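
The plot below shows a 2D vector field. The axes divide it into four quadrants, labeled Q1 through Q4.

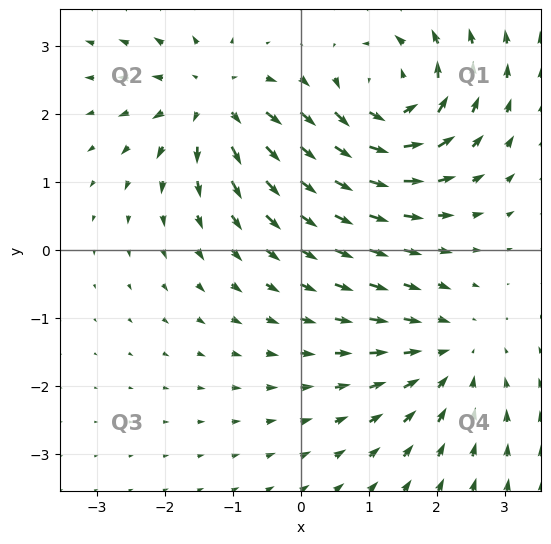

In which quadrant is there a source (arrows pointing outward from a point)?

The source sits at approximately (-1.3, 2.2), which lies in quadrant Q2. The divergence there is about +4, positive as expected for a source.

Q2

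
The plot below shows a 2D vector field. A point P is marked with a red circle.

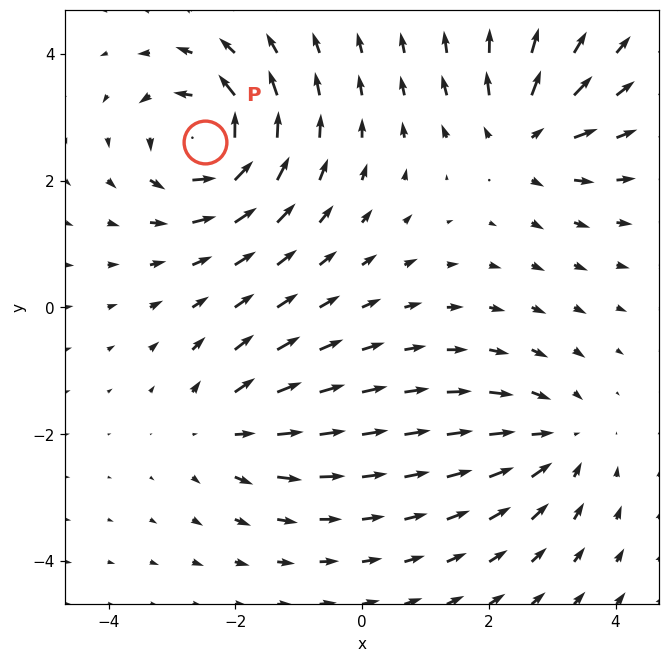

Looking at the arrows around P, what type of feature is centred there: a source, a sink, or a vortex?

At P (-2.5, 2.6) the arrows circulate counterclockwise. Divergence ≈0, curl about +6 — near-zero divergence with nonzero curl is a vortex.

vortex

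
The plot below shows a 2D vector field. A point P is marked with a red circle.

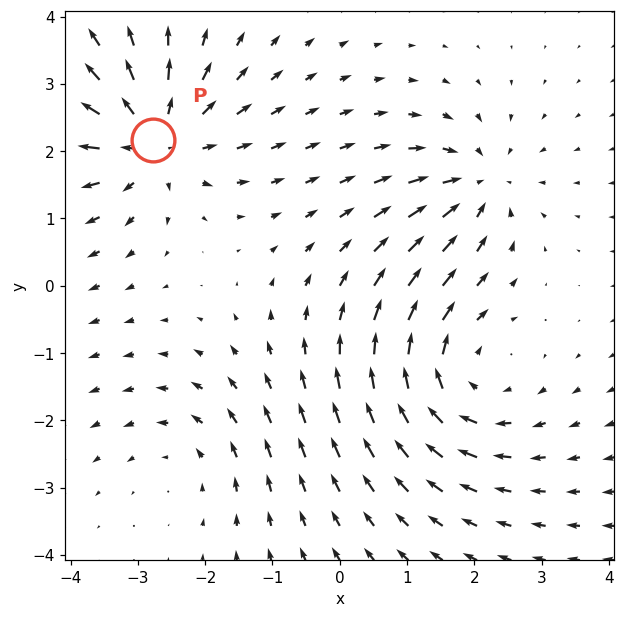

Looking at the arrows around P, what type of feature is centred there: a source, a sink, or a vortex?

source

At P (-2.8, 2.2) the arrows spread outward. Divergence about +5, curl ≈0 — positive divergence with near-zero curl is a source.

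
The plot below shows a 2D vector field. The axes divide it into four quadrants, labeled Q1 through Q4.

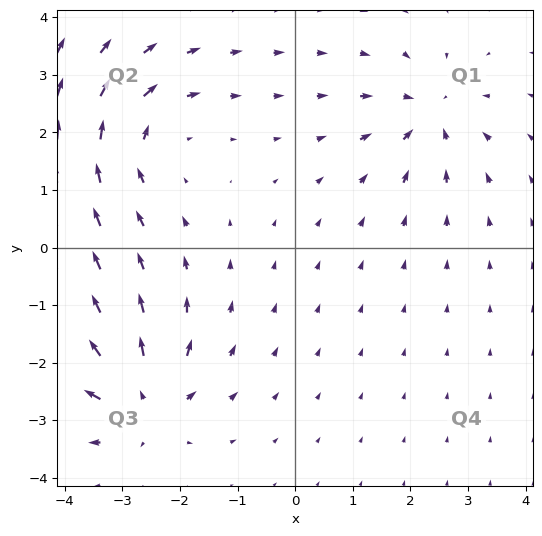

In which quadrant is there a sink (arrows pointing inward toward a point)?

The sink sits at approximately (2.3, 2.3), which lies in quadrant Q1. The divergence there is about -4, negative as expected for a sink.

Q1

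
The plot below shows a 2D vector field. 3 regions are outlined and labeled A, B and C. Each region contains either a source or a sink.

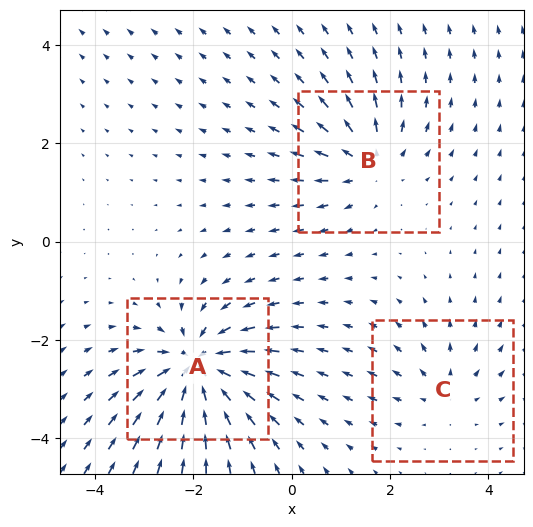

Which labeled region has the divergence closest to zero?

C

Divergence at each region's feature centre — A: about -6, B: about +4, C: about +3. Region C is closest to zero.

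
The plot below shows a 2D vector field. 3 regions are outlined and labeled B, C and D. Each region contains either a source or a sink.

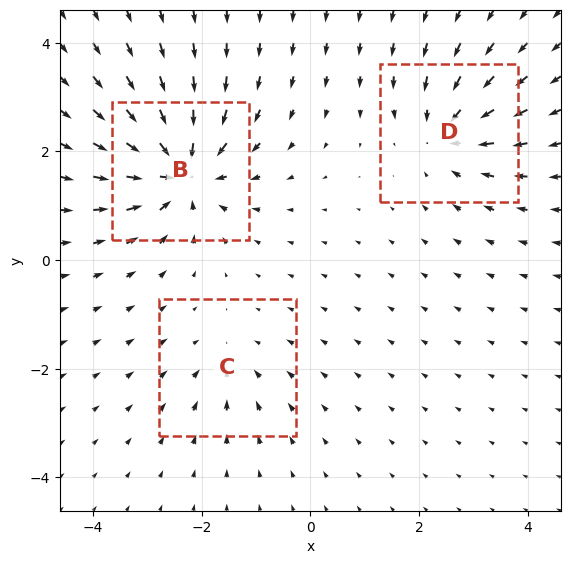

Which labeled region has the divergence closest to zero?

C

Divergence at each region's feature centre — B: about -6, C: about -2, D: about -4. Region C is closest to zero.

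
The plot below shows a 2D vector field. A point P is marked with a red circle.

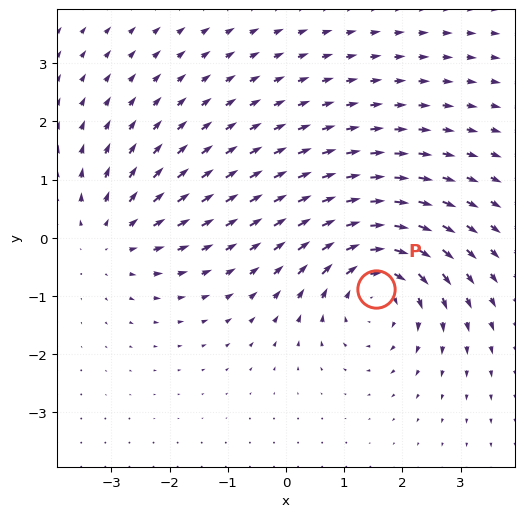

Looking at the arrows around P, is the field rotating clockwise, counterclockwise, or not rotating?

clockwise

Near P at (1.6, -0.9) the arrows circulate clockwise. The curl (z-component) there is about -4; negative curl means clockwise rotation.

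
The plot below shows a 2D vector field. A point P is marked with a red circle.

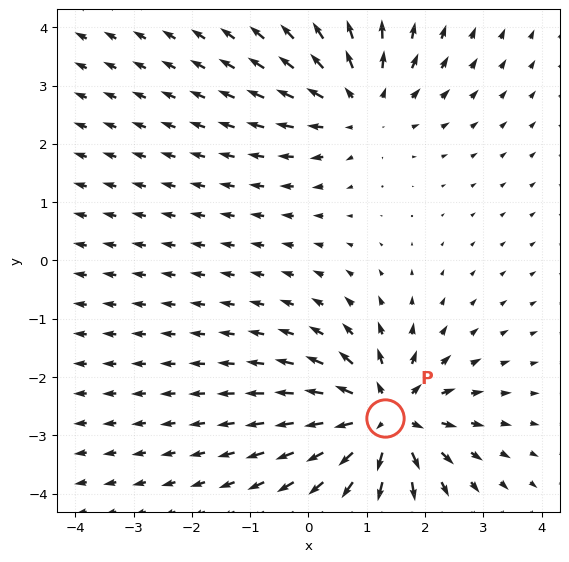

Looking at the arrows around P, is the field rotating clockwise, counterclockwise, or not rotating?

not rotating

Near P at (1.3, -2.7) the arrows show no circulation. The curl there is ≈0.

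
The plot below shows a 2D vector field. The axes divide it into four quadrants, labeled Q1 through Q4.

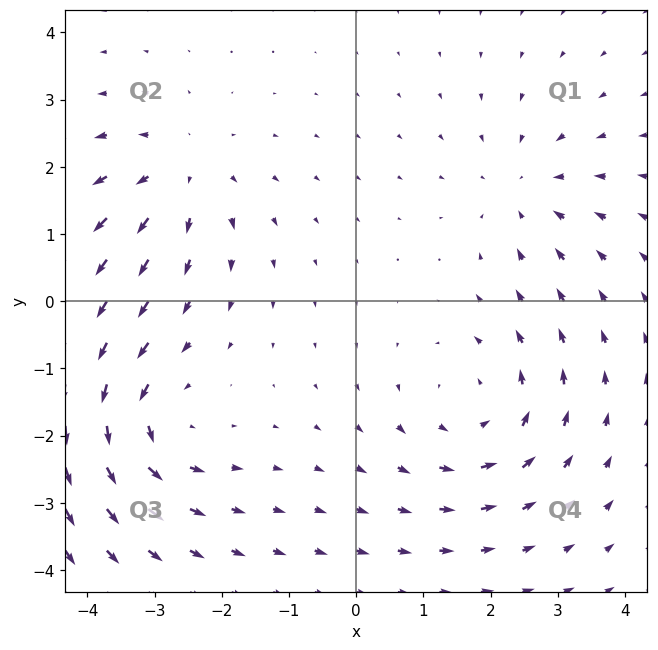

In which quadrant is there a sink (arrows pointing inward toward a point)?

Q1

The sink sits at approximately (2.5, 1.7), which lies in quadrant Q1. The divergence there is about -3, negative as expected for a sink.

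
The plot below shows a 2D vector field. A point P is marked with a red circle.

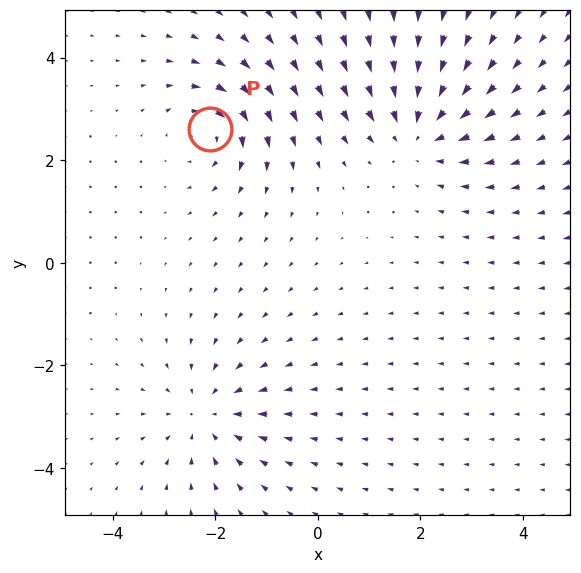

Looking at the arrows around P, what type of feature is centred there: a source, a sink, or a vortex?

vortex

At P (-2.1, 2.6) the arrows circulate clockwise. Divergence ≈0, curl about -4 — near-zero divergence with nonzero curl is a vortex.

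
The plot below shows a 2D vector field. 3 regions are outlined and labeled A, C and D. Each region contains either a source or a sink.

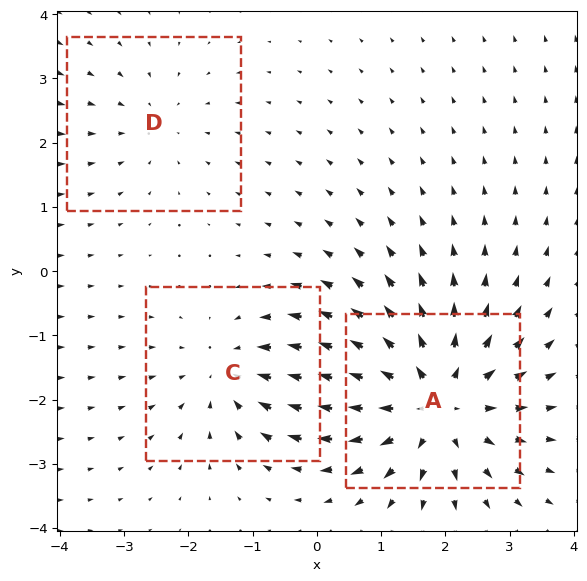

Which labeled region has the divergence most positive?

A

Divergence at each region's feature centre — A: about +4, C: about -3, D: about -2. Region A is most positive.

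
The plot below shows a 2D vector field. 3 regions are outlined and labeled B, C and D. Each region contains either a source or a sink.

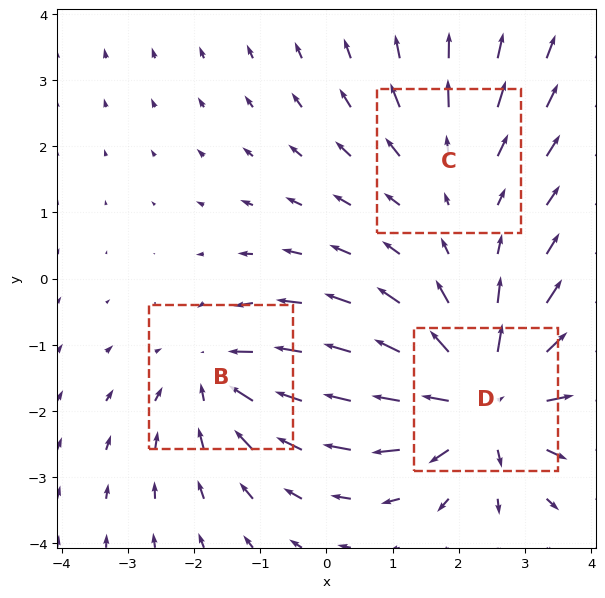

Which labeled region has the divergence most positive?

D

Divergence at each region's feature centre — B: about -3, C: about +2, D: about +4. Region D is most positive.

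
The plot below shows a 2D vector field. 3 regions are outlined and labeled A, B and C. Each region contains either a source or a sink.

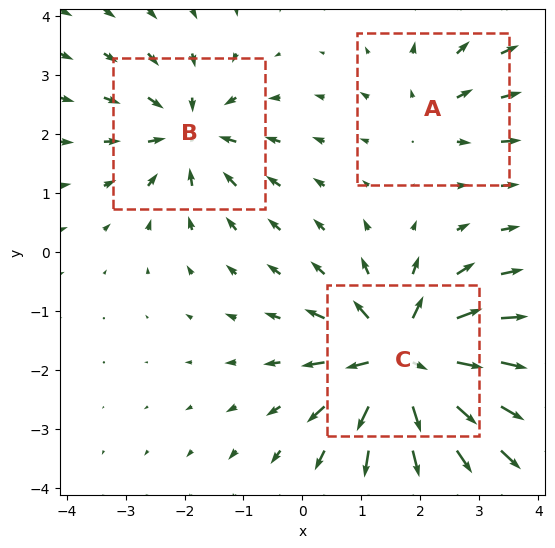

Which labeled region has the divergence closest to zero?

A

Divergence at each region's feature centre — A: about +2, B: about -4, C: about +6. Region A is closest to zero.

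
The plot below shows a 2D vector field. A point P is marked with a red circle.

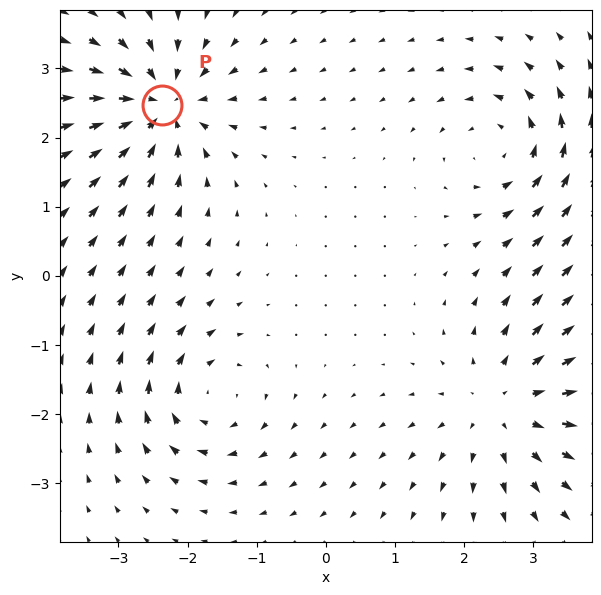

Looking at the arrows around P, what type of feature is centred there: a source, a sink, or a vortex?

At P (-2.4, 2.5) the arrows converge inward. Divergence about -5, curl ≈0 — negative divergence with near-zero curl is a sink.

sink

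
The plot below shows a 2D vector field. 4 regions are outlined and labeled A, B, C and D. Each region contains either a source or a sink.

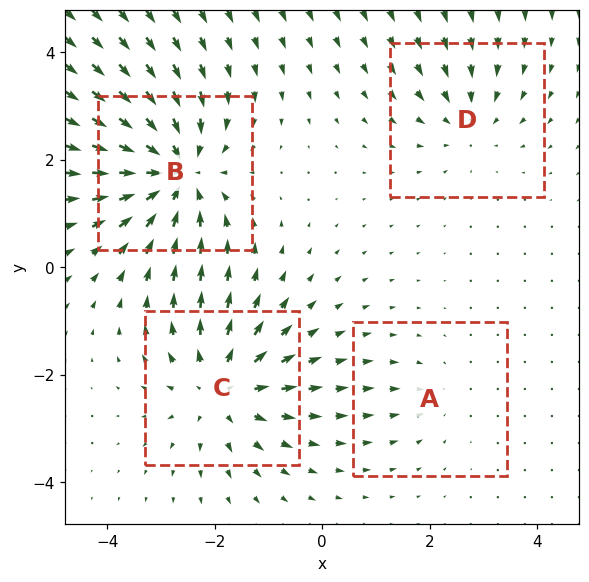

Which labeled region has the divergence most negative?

Divergence at each region's feature centre — A: about -2, B: about -7, C: about +5, D: about -3. Region B is most negative.

B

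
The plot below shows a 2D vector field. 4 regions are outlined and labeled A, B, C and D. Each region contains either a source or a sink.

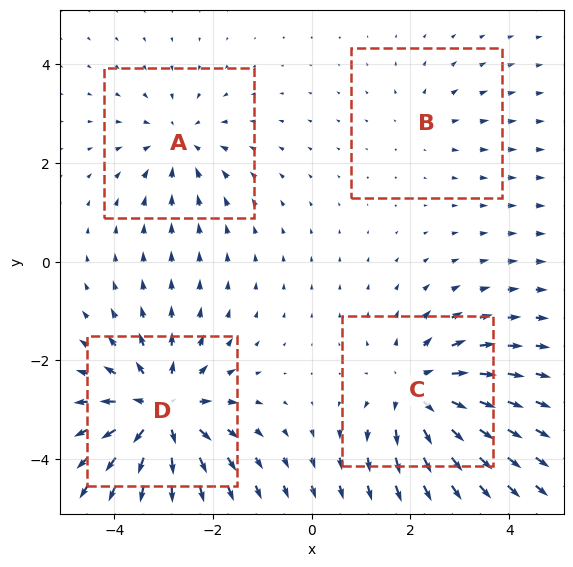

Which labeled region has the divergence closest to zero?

Divergence at each region's feature centre — A: about -4, B: about +2, C: about +5, D: about +7. Region B is closest to zero.

B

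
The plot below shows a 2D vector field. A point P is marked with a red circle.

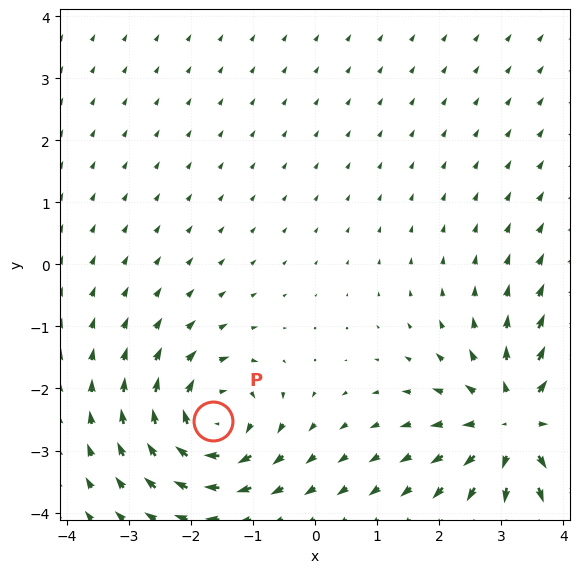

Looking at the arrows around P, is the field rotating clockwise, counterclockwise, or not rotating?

clockwise

Near P at (-1.6, -2.5) the arrows circulate clockwise. The curl (z-component) there is about -4; negative curl means clockwise rotation.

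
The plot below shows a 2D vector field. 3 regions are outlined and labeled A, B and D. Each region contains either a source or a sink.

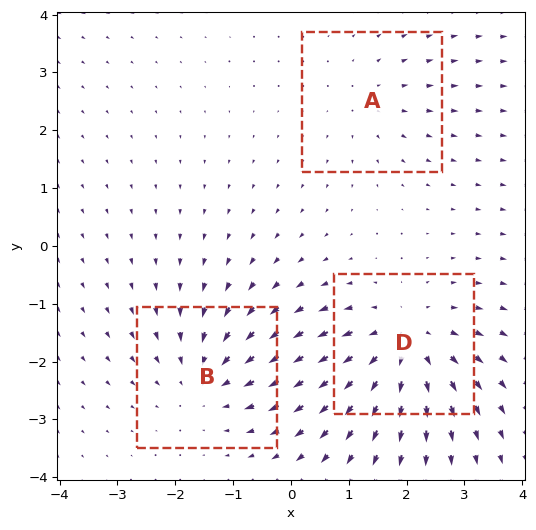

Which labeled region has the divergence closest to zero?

A

Divergence at each region's feature centre — A: about +2, B: about -3, D: about +4. Region A is closest to zero.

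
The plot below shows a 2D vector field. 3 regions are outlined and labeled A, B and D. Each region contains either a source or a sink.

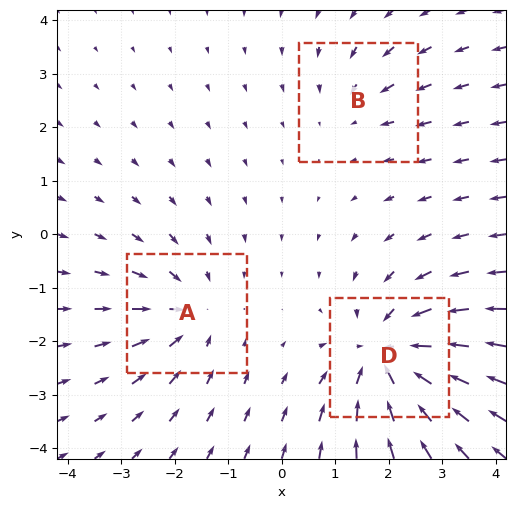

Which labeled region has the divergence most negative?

Divergence at each region's feature centre — A: about -3, B: about -2, D: about -5. Region D is most negative.

D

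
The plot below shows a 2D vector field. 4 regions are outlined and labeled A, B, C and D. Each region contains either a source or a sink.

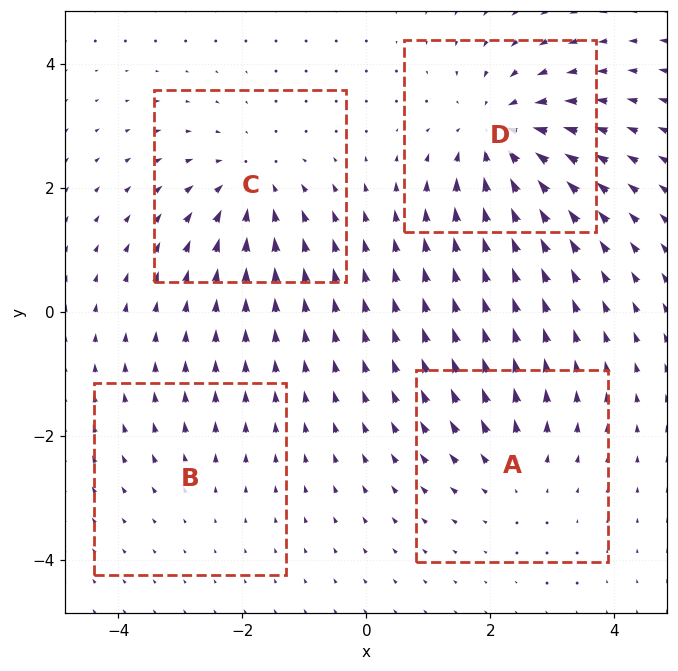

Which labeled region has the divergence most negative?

Divergence at each region's feature centre — A: about +3, B: about +2, C: about -4, D: about -6. Region D is most negative.

D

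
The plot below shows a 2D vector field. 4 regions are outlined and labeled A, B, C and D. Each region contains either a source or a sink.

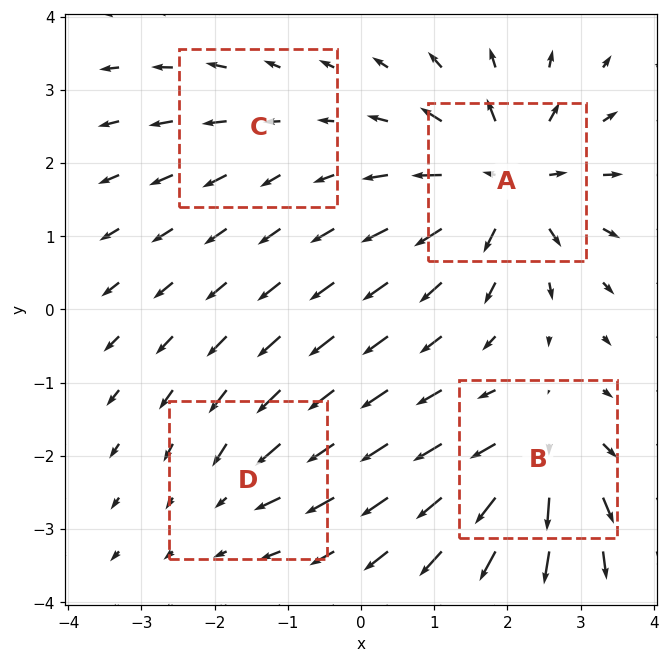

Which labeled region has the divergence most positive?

A

Divergence at each region's feature centre — A: about +8, B: about +6, C: about +2, D: about -3. Region A is most positive.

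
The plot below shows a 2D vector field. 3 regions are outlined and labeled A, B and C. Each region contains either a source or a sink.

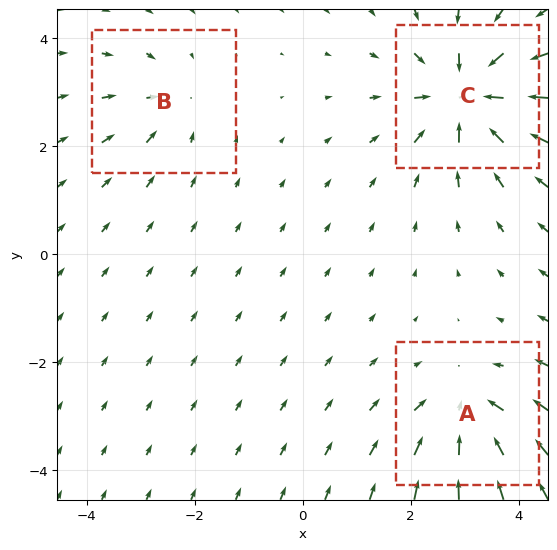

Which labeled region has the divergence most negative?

C

Divergence at each region's feature centre — A: about -4, B: about -3, C: about -6. Region C is most negative.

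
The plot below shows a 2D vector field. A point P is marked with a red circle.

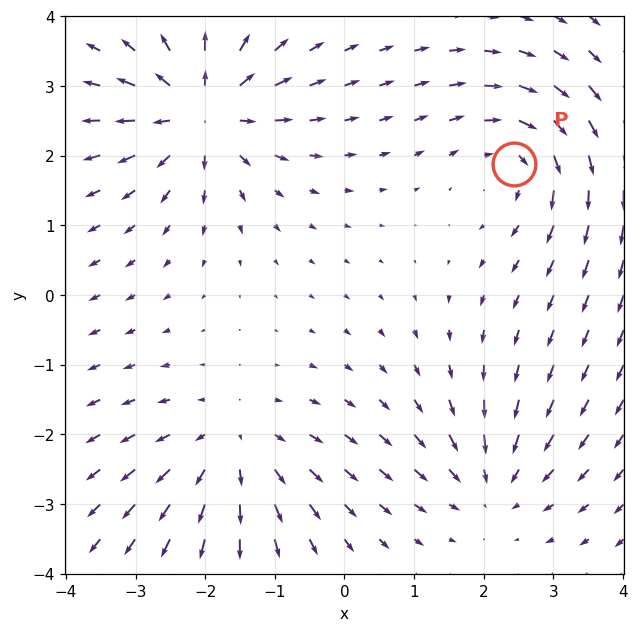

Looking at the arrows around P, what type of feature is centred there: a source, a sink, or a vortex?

At P (2.4, 1.9) the arrows circulate clockwise. Divergence ≈0, curl about -4 — near-zero divergence with nonzero curl is a vortex.

vortex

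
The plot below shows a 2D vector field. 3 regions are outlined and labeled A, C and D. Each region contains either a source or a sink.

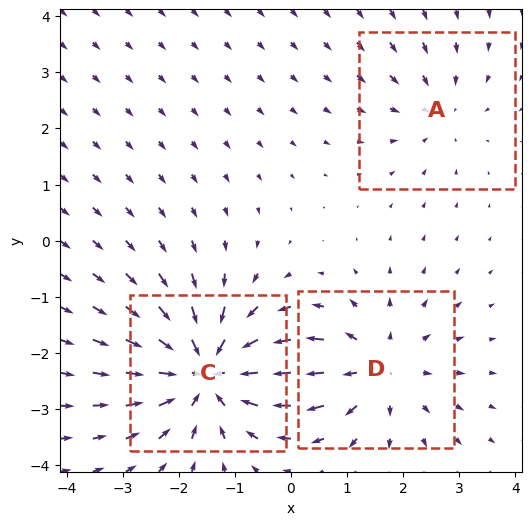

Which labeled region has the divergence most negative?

C

Divergence at each region's feature centre — A: about -2, C: about -5, D: about +3. Region C is most negative.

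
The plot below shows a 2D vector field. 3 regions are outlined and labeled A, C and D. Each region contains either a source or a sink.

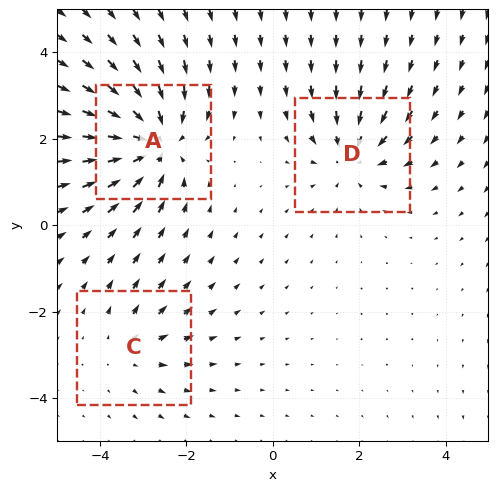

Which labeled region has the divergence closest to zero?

Divergence at each region's feature centre — A: about -5, C: about +2, D: about -3. Region C is closest to zero.

C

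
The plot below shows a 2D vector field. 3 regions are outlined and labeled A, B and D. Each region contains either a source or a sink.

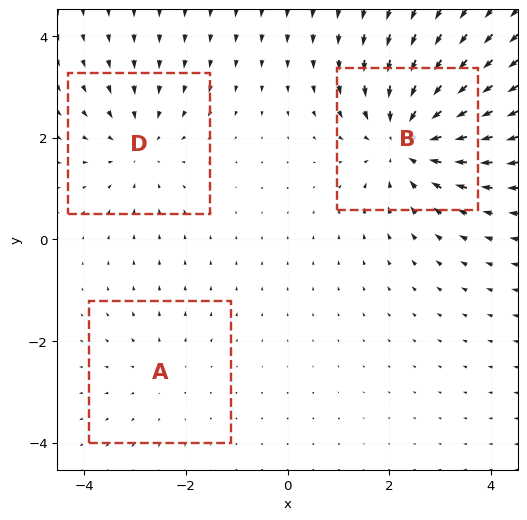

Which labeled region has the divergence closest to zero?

A

Divergence at each region's feature centre — A: about +2, B: about -4, D: about -3. Region A is closest to zero.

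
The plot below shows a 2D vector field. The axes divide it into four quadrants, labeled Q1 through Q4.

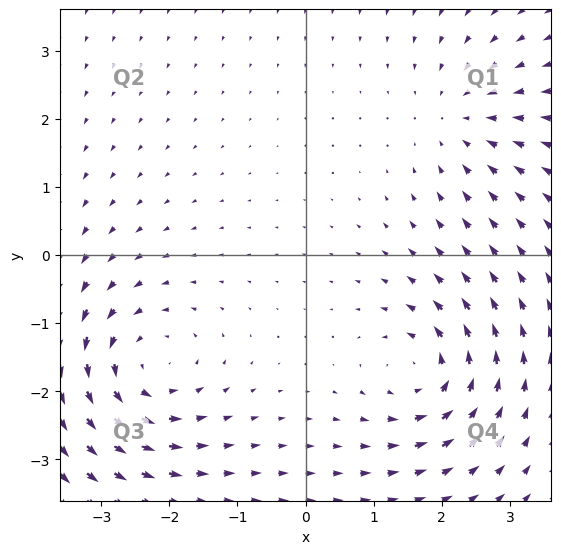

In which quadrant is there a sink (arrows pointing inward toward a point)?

The sink sits at approximately (2.3, 2.0), which lies in quadrant Q1. The divergence there is about -3, negative as expected for a sink.

Q1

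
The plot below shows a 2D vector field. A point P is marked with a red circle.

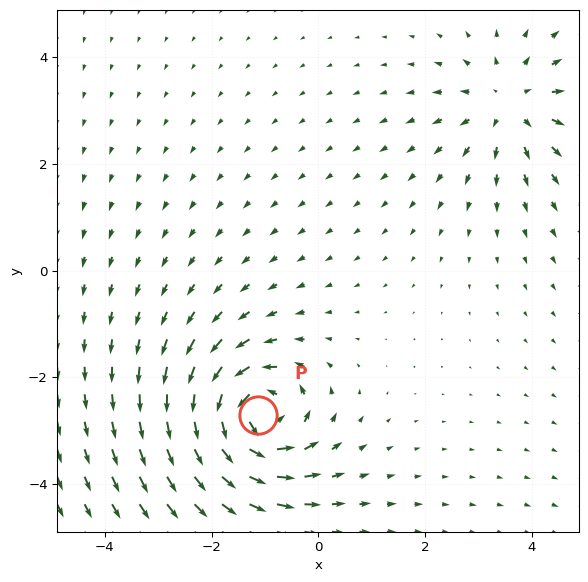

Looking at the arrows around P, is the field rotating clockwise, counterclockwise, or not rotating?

counterclockwise

Near P at (-1.1, -2.7) the arrows circulate counterclockwise. The curl (z-component) there is about +7; positive curl means counterclockwise rotation.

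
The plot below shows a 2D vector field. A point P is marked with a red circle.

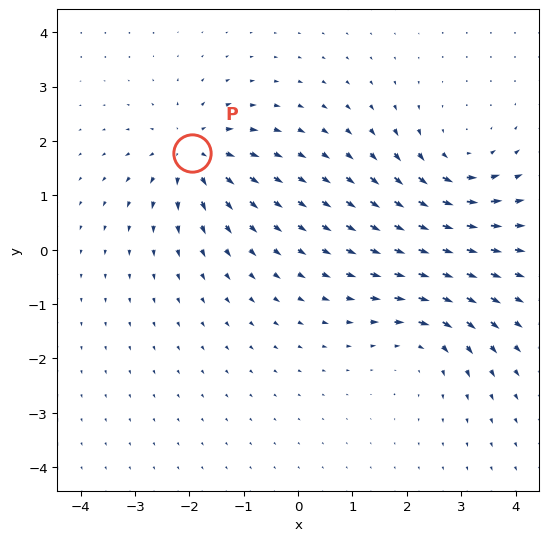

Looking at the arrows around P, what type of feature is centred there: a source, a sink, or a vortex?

At P (-2.0, 1.8) the arrows spread outward. Divergence about +6, curl ≈0 — positive divergence with near-zero curl is a source.

source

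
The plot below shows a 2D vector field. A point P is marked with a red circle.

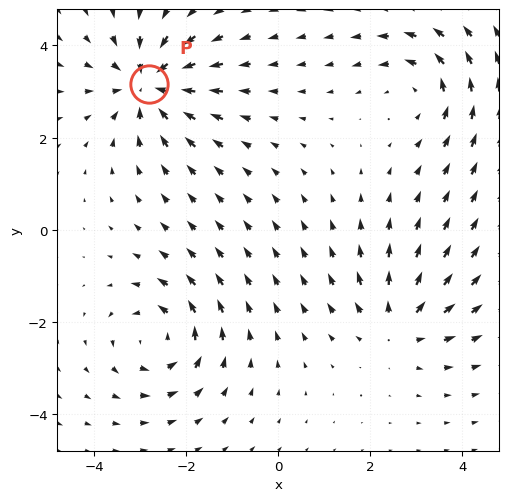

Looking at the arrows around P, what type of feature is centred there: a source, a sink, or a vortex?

At P (-2.8, 3.2) the arrows converge inward. Divergence about -5, curl ≈0 — negative divergence with near-zero curl is a sink.

sink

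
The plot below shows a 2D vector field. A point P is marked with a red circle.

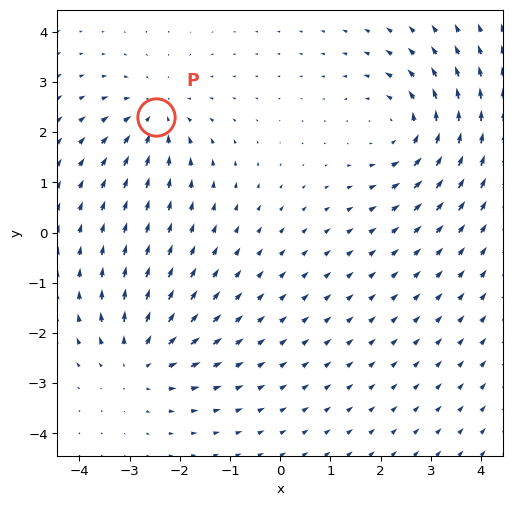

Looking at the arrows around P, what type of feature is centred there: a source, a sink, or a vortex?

sink

At P (-2.5, 2.3) the arrows converge inward. Divergence about -4, curl ≈0 — negative divergence with near-zero curl is a sink.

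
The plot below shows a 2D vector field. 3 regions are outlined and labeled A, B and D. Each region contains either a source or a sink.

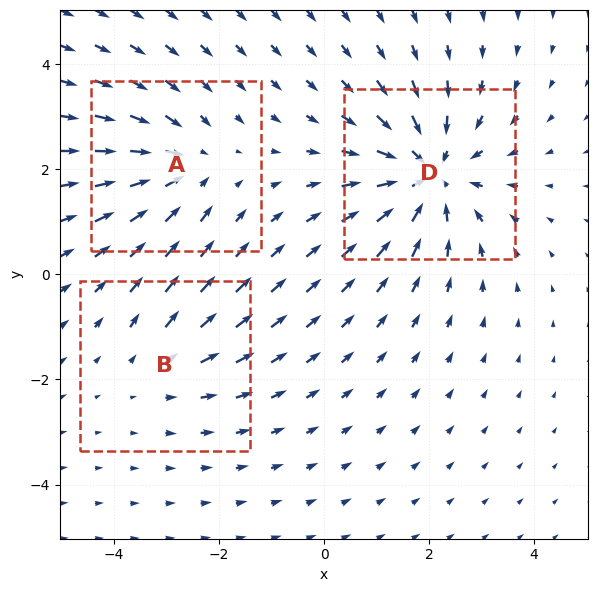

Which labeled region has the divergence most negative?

D

Divergence at each region's feature centre — A: about -3, B: about +2, D: about -4. Region D is most negative.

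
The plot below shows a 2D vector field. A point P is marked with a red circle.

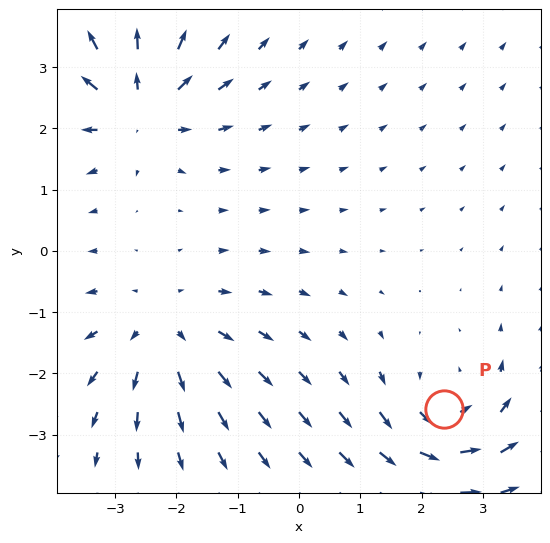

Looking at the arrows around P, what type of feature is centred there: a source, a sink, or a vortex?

vortex

At P (2.4, -2.6) the arrows circulate counterclockwise. Divergence ≈0, curl about +4 — near-zero divergence with nonzero curl is a vortex.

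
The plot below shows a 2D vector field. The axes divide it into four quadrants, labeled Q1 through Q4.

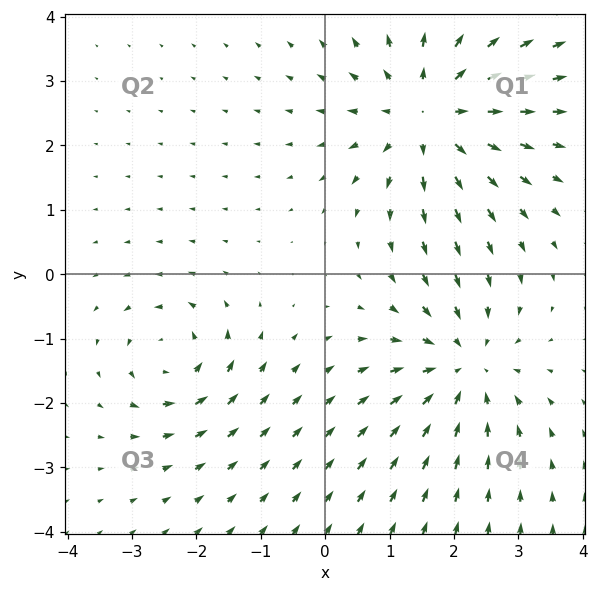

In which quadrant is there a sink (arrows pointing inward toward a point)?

Q4

The sink sits at approximately (2.2, -1.4), which lies in quadrant Q4. The divergence there is about -4, negative as expected for a sink.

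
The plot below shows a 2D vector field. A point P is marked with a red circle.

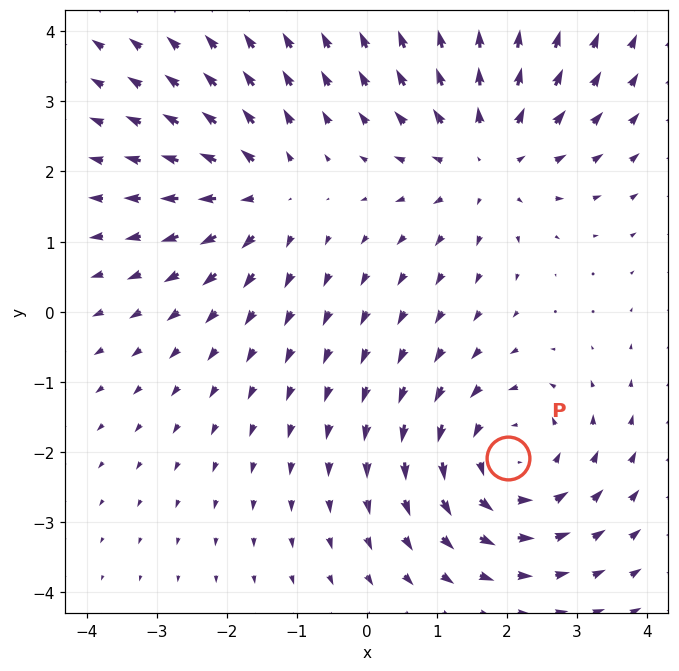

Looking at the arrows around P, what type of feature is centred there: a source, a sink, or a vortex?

At P (2.0, -2.1) the arrows circulate counterclockwise. Divergence ≈0, curl about +4 — near-zero divergence with nonzero curl is a vortex.

vortex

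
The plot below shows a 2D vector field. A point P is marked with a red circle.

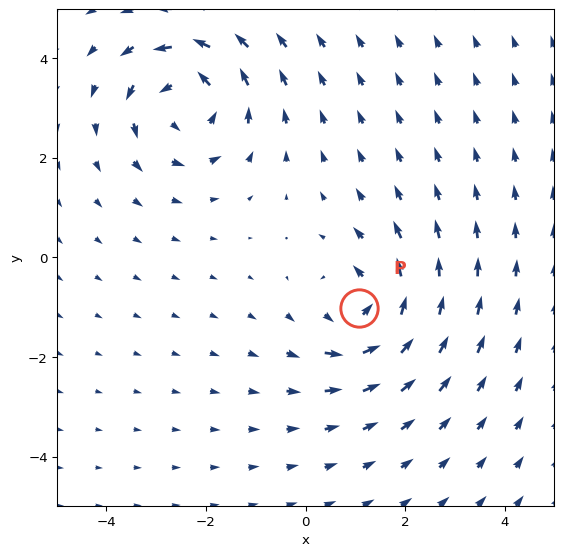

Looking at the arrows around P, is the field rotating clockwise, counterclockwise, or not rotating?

Near P at (1.1, -1.0) the arrows circulate counterclockwise. The curl (z-component) there is about +3; positive curl means counterclockwise rotation.

counterclockwise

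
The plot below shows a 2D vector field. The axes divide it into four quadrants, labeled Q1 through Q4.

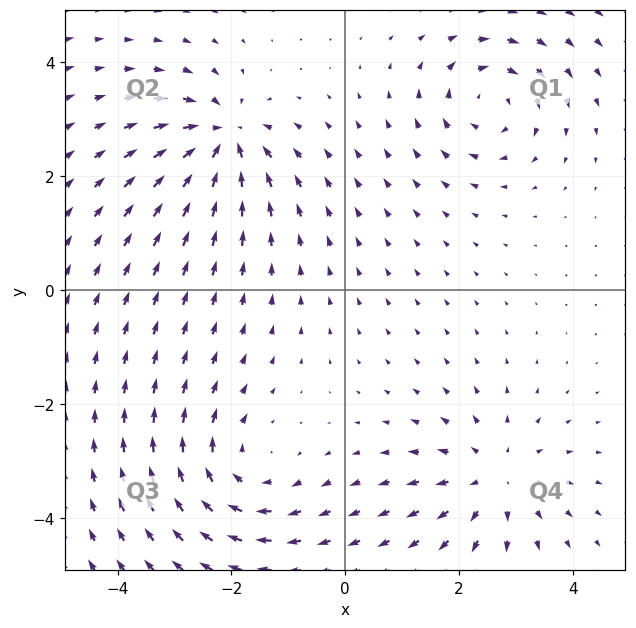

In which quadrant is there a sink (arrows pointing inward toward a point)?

The sink sits at approximately (-2.1, 2.7), which lies in quadrant Q2. The divergence there is about -7, negative as expected for a sink.

Q2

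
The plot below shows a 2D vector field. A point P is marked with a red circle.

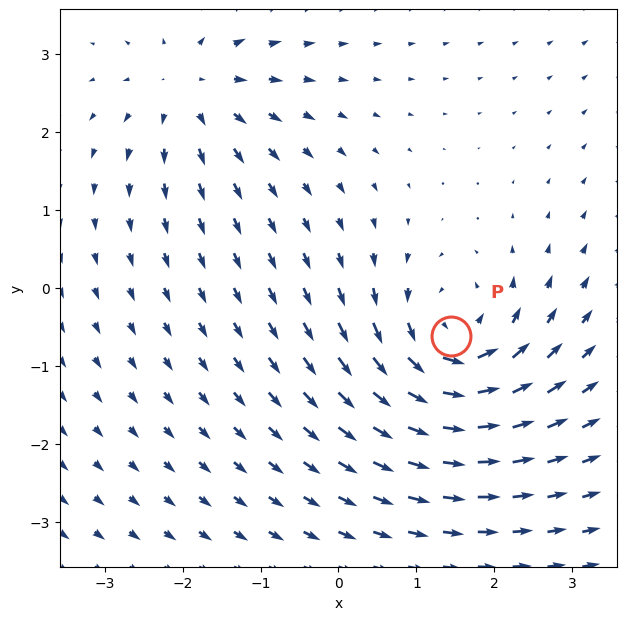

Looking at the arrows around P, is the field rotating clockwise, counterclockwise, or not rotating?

Near P at (1.4, -0.6) the arrows circulate counterclockwise. The curl (z-component) there is about +6; positive curl means counterclockwise rotation.

counterclockwise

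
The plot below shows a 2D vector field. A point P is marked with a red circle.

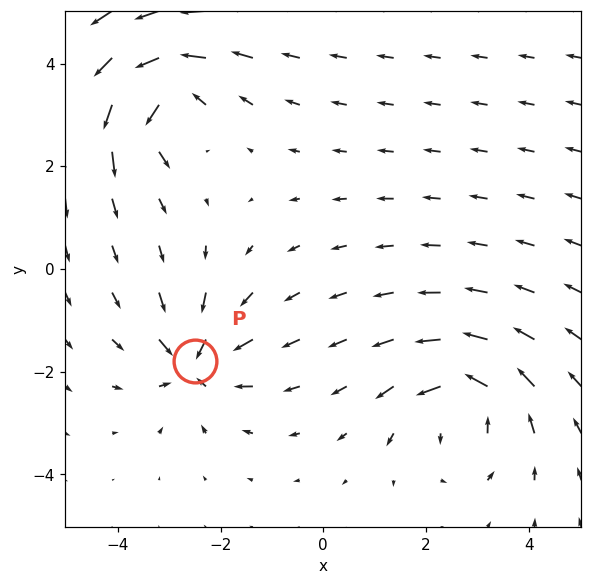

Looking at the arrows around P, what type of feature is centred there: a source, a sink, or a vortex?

At P (-2.5, -1.8) the arrows converge inward. Divergence about -4, curl ≈0 — negative divergence with near-zero curl is a sink.

sink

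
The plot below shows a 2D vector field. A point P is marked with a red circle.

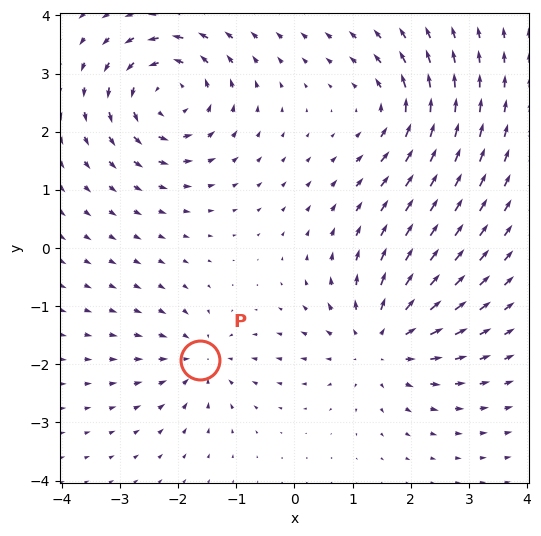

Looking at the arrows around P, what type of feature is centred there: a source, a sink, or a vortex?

At P (-1.6, -1.9) the arrows converge inward. Divergence about -4, curl ≈0 — negative divergence with near-zero curl is a sink.

sink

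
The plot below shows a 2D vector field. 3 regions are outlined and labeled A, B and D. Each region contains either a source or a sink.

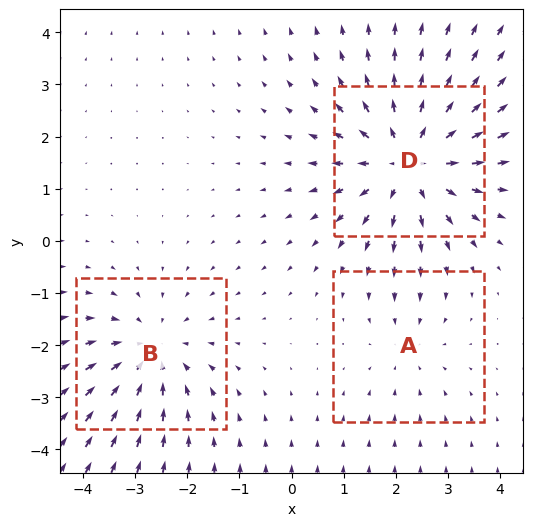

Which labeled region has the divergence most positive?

Divergence at each region's feature centre — A: about -2, B: about -3, D: about +4. Region D is most positive.

D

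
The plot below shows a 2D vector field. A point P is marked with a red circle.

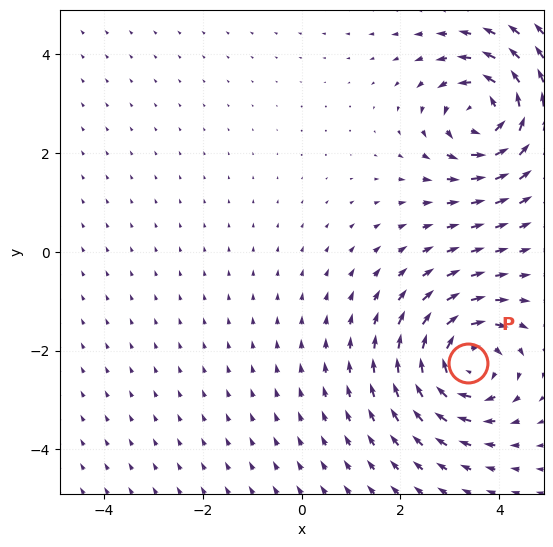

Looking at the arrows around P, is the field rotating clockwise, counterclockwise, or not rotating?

Near P at (3.4, -2.3) the arrows circulate clockwise. The curl (z-component) there is about -6; negative curl means clockwise rotation.

clockwise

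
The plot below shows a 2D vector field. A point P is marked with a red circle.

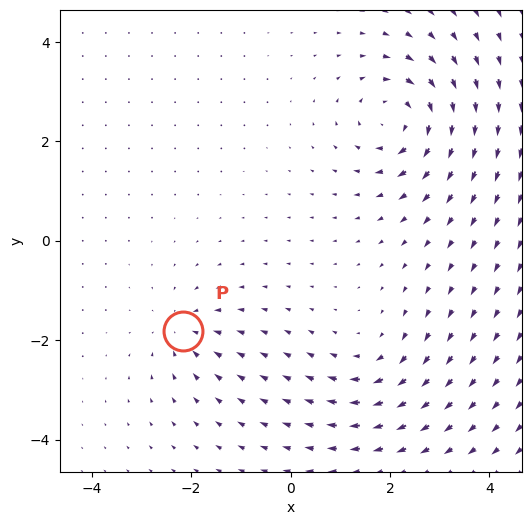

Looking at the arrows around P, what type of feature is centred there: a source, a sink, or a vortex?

sink

At P (-2.2, -1.8) the arrows converge inward. Divergence about -3, curl ≈0 — negative divergence with near-zero curl is a sink.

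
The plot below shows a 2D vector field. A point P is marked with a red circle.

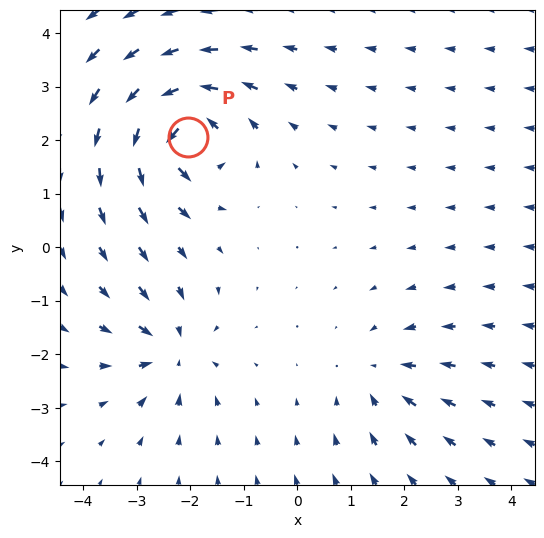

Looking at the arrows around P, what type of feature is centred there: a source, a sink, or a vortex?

At P (-2.0, 2.1) the arrows circulate counterclockwise. Divergence ≈0, curl about +7 — near-zero divergence with nonzero curl is a vortex.

vortex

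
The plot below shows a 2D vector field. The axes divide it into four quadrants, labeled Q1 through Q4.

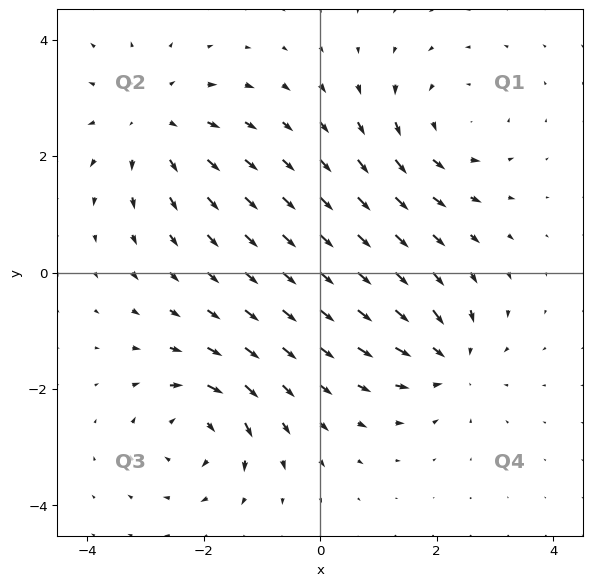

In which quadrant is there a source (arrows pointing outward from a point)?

Q2

The source sits at approximately (-2.9, 2.6), which lies in quadrant Q2. The divergence there is about +4, positive as expected for a source.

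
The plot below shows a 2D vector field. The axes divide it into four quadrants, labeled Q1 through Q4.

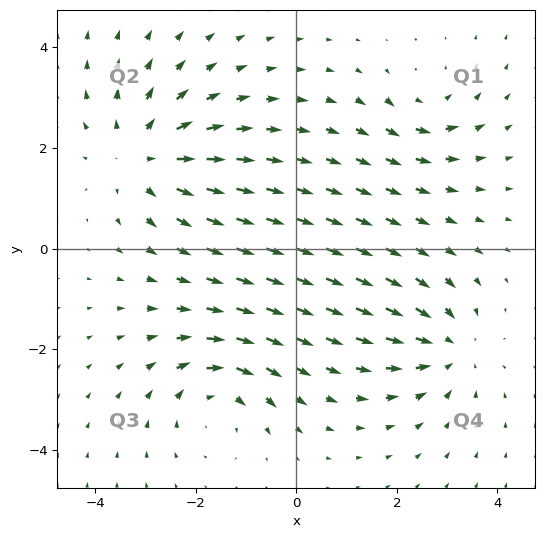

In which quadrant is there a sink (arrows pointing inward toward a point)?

The sink sits at approximately (3.0, -2.0), which lies in quadrant Q4. The divergence there is about -4, negative as expected for a sink.

Q4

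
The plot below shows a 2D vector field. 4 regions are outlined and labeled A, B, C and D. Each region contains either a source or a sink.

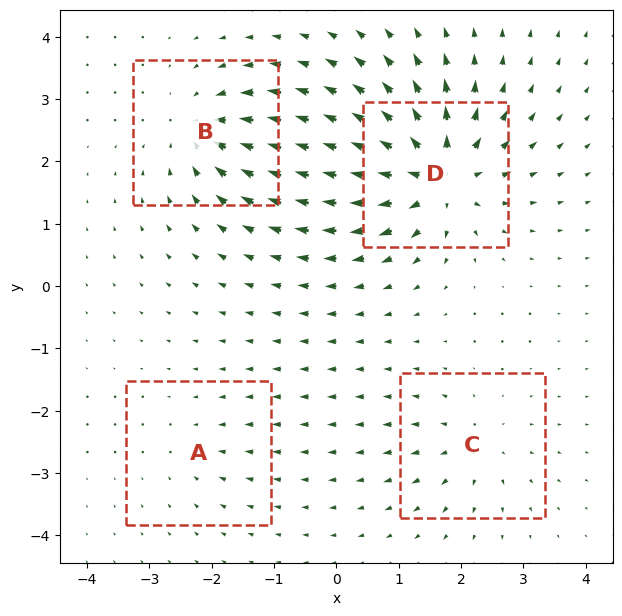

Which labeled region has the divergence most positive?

Divergence at each region's feature centre — A: about -2, B: about -6, C: about +4, D: about +9. Region D is most positive.

D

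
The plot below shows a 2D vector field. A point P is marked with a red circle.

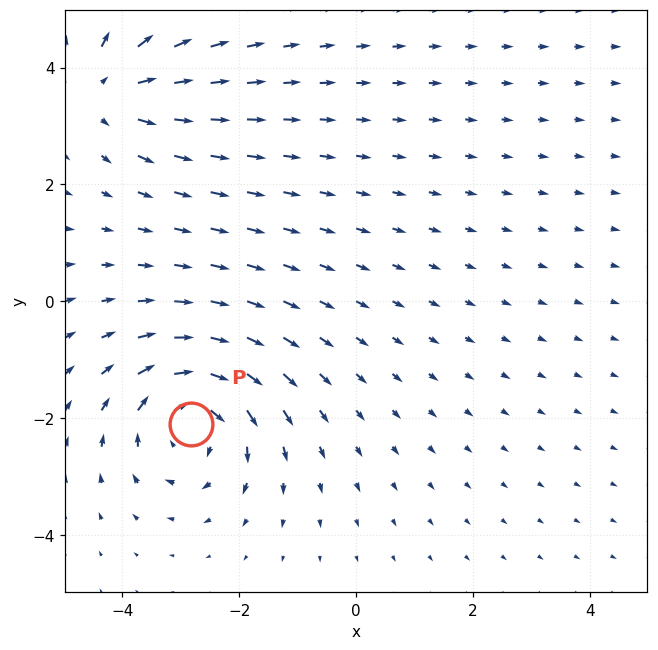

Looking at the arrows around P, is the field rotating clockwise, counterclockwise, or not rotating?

Near P at (-2.8, -2.1) the arrows circulate clockwise. The curl (z-component) there is about -5; negative curl means clockwise rotation.

clockwise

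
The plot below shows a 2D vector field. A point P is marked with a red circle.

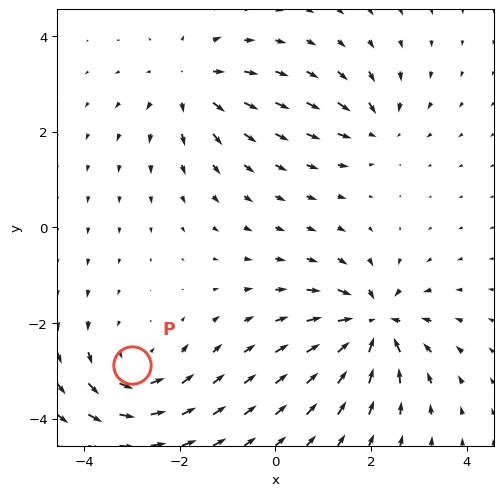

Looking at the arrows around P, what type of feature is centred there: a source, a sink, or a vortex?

At P (-3.0, -2.9) the arrows circulate counterclockwise. Divergence ≈0, curl about +4 — near-zero divergence with nonzero curl is a vortex.

vortex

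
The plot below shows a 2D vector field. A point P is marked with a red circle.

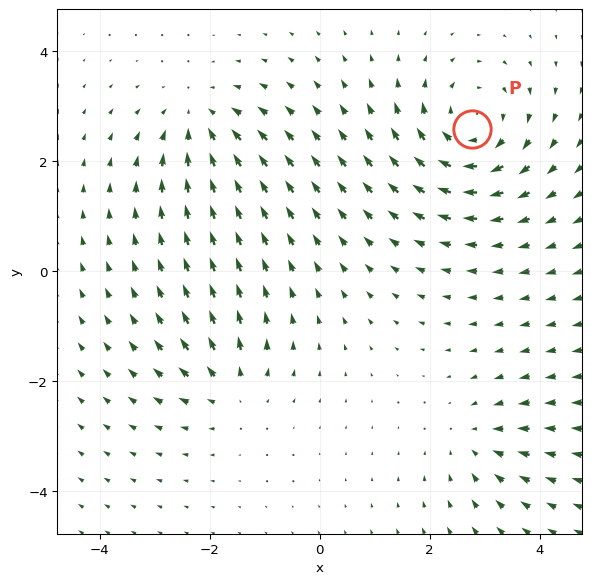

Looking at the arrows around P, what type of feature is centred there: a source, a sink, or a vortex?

At P (2.8, 2.6) the arrows circulate clockwise. Divergence ≈0, curl about -5 — near-zero divergence with nonzero curl is a vortex.

vortex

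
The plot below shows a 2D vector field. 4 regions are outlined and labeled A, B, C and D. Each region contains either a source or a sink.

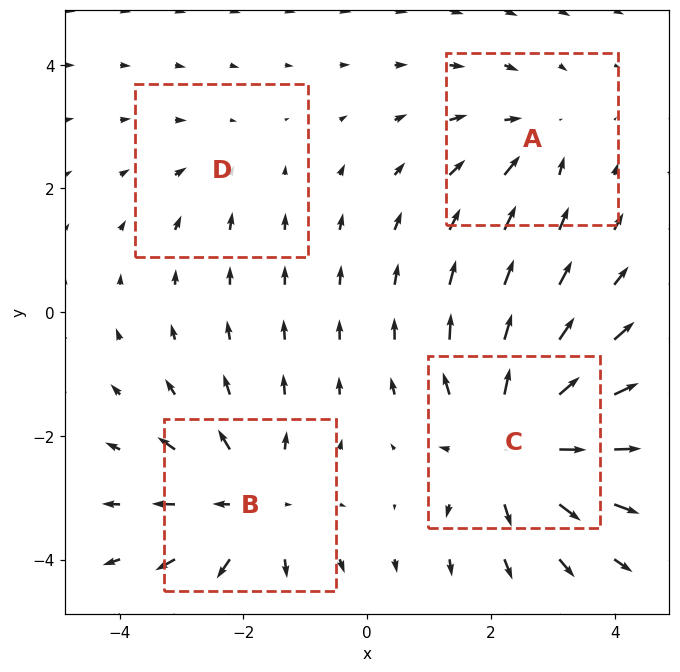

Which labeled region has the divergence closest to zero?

D

Divergence at each region's feature centre — A: about -3, B: about +4, C: about +6, D: about -2. Region D is closest to zero.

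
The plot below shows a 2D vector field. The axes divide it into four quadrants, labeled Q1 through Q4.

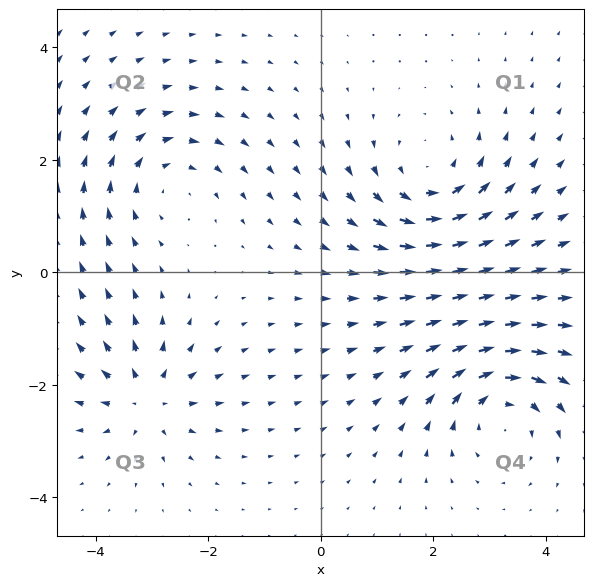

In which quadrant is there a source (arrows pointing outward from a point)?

The source sits at approximately (-3.1, -2.2), which lies in quadrant Q3. The divergence there is about +4, positive as expected for a source.

Q3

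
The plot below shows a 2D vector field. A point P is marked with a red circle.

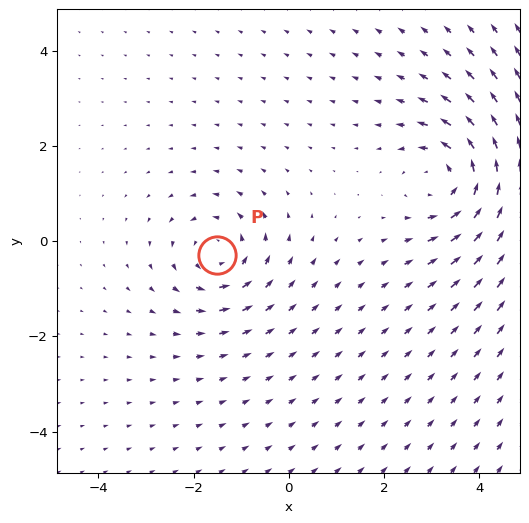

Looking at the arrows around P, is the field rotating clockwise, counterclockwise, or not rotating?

counterclockwise

Near P at (-1.5, -0.3) the arrows circulate counterclockwise. The curl (z-component) there is about +3; positive curl means counterclockwise rotation.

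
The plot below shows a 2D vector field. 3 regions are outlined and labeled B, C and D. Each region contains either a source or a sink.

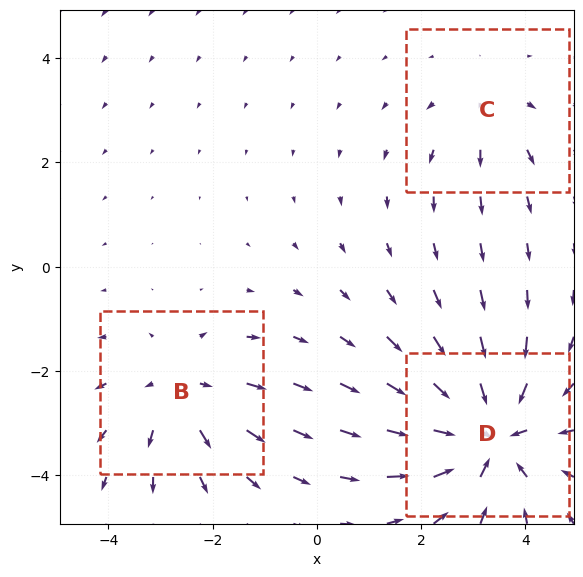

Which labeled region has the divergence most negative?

Divergence at each region's feature centre — B: about +3, C: about +2, D: about -4. Region D is most negative.

D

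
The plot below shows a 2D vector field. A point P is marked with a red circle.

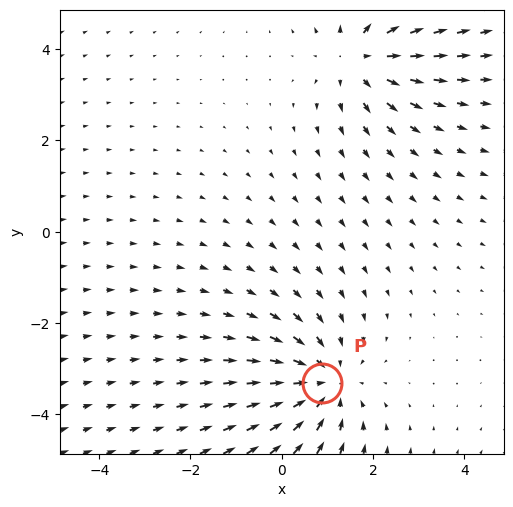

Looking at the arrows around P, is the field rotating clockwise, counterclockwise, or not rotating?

Near P at (0.9, -3.3) the arrows show no circulation. The curl there is ≈0.

not rotating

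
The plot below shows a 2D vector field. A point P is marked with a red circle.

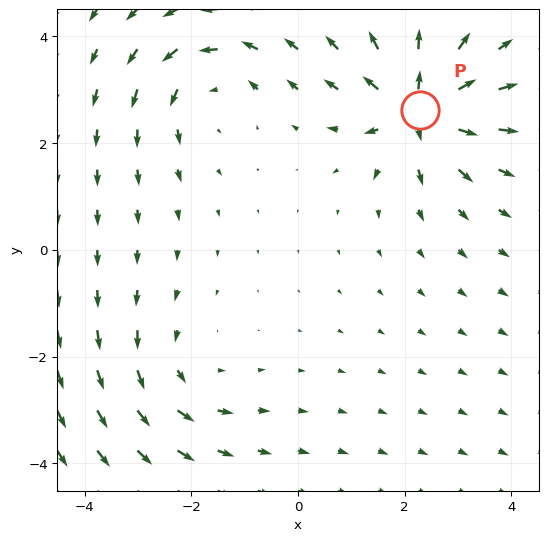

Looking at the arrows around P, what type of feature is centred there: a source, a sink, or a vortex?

source

At P (2.3, 2.6) the arrows spread outward. Divergence about +7, curl ≈0 — positive divergence with near-zero curl is a source.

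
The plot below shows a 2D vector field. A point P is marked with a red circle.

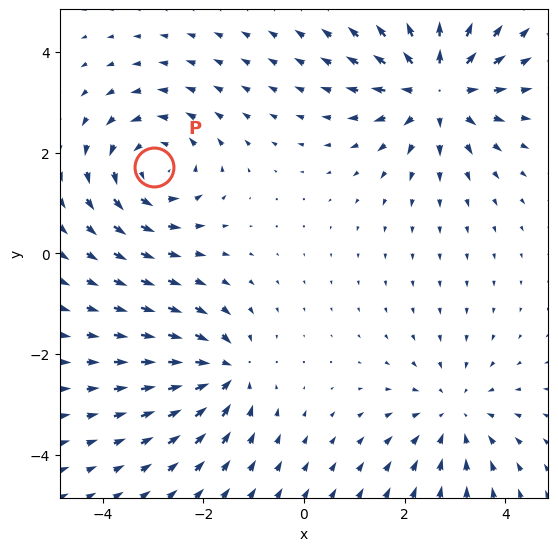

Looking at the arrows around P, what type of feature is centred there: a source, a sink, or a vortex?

At P (-3.0, 1.7) the arrows circulate counterclockwise. Divergence ≈0, curl about +4 — near-zero divergence with nonzero curl is a vortex.

vortex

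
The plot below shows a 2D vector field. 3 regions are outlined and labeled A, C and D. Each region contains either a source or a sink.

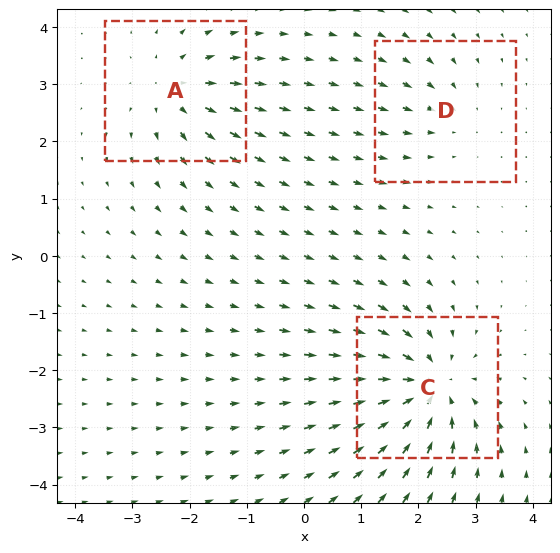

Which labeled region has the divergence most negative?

Divergence at each region's feature centre — A: about +4, C: about -6, D: about -2. Region C is most negative.

C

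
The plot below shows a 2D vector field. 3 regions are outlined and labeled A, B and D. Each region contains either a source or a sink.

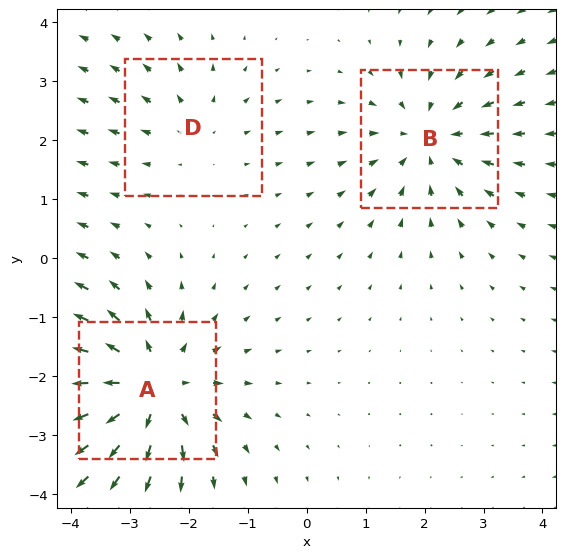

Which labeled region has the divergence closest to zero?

D

Divergence at each region's feature centre — A: about +5, B: about -3, D: about +2. Region D is closest to zero.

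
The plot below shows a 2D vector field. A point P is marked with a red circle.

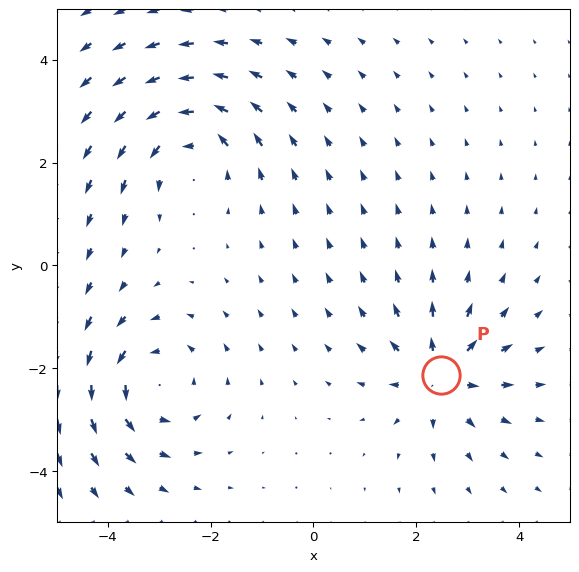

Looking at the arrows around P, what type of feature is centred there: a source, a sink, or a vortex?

source

At P (2.5, -2.1) the arrows spread outward. Divergence about +5, curl ≈0 — positive divergence with near-zero curl is a source.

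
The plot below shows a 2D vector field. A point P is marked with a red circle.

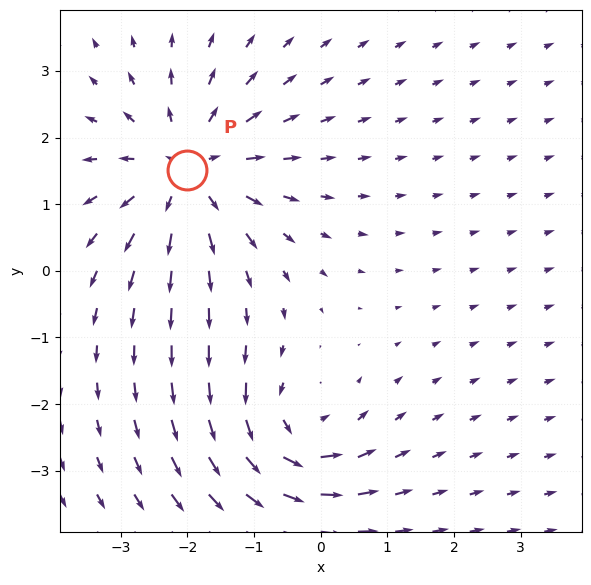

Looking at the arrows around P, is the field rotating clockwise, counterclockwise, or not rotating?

Near P at (-2.0, 1.5) the arrows show no circulation. The curl there is ≈0.

not rotating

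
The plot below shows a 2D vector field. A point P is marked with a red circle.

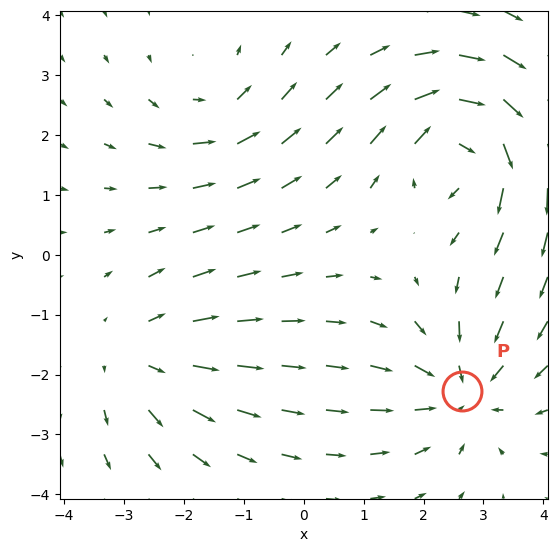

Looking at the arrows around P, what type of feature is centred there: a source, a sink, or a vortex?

At P (2.6, -2.3) the arrows converge inward. Divergence about -4, curl ≈0 — negative divergence with near-zero curl is a sink.

sink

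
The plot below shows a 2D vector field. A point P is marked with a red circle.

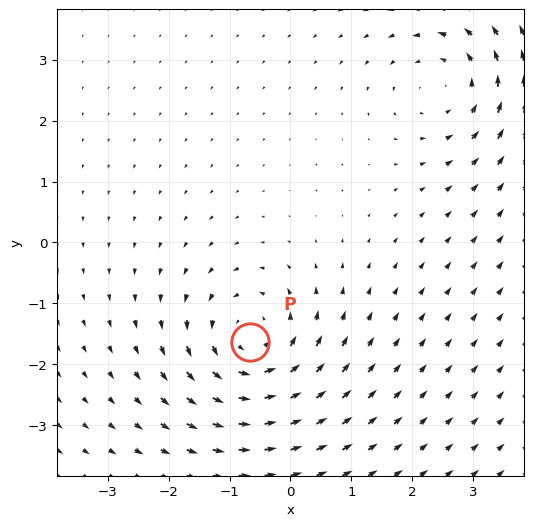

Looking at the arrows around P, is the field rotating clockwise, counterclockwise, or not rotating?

Near P at (-0.7, -1.6) the arrows circulate counterclockwise. The curl (z-component) there is about +3; positive curl means counterclockwise rotation.

counterclockwise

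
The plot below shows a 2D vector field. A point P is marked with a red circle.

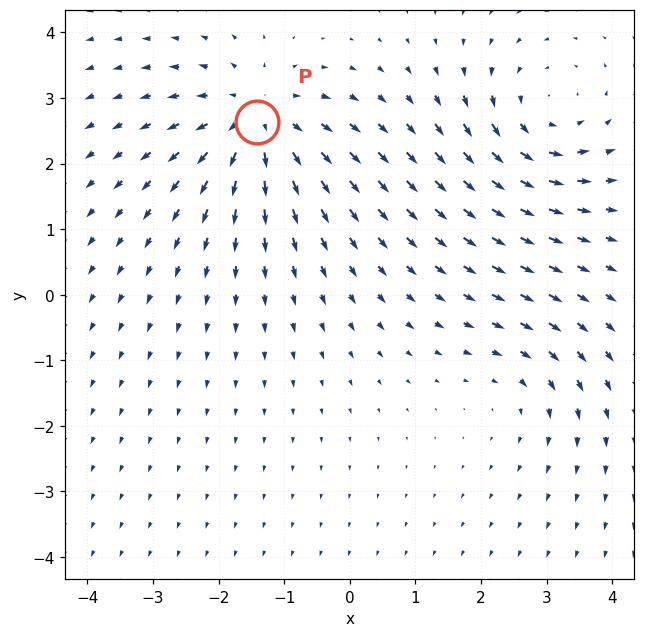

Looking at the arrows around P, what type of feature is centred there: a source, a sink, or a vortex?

At P (-1.4, 2.6) the arrows spread outward. Divergence about +4, curl ≈0 — positive divergence with near-zero curl is a source.

source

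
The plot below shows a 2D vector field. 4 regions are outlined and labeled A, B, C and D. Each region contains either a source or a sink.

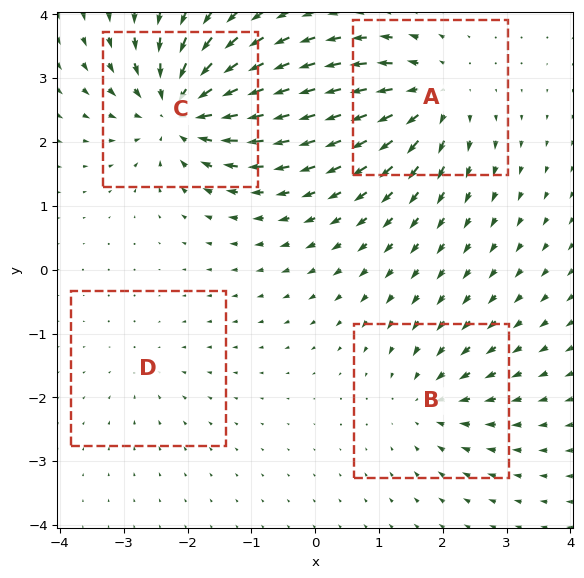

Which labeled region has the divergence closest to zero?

Divergence at each region's feature centre — A: about +6, B: about -4, C: about -8, D: about -2. Region D is closest to zero.

D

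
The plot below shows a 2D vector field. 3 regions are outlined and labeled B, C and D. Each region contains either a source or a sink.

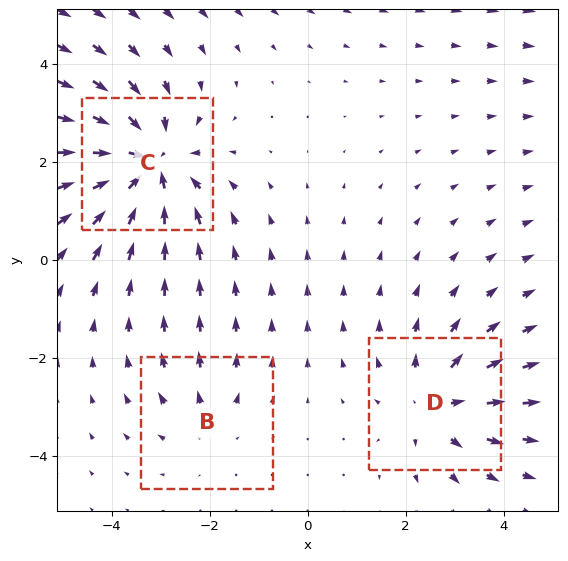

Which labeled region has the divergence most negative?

C

Divergence at each region's feature centre — B: about +2, C: about -4, D: about +3. Region C is most negative.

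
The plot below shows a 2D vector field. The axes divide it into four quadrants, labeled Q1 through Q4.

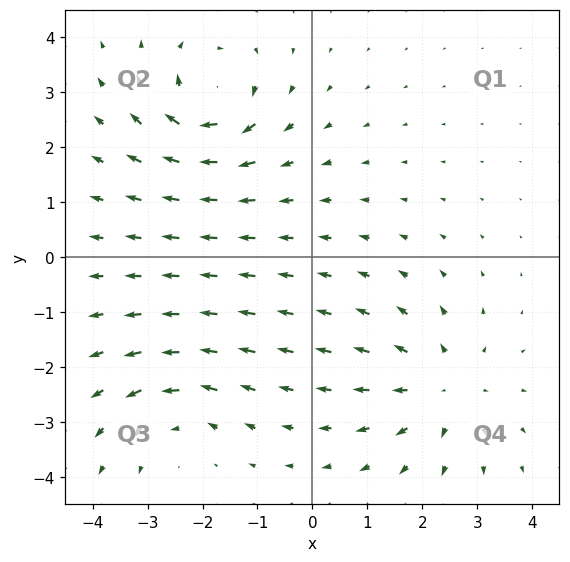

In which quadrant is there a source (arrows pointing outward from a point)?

The source sits at approximately (2.4, -2.4), which lies in quadrant Q4. The divergence there is about +4, positive as expected for a source.

Q4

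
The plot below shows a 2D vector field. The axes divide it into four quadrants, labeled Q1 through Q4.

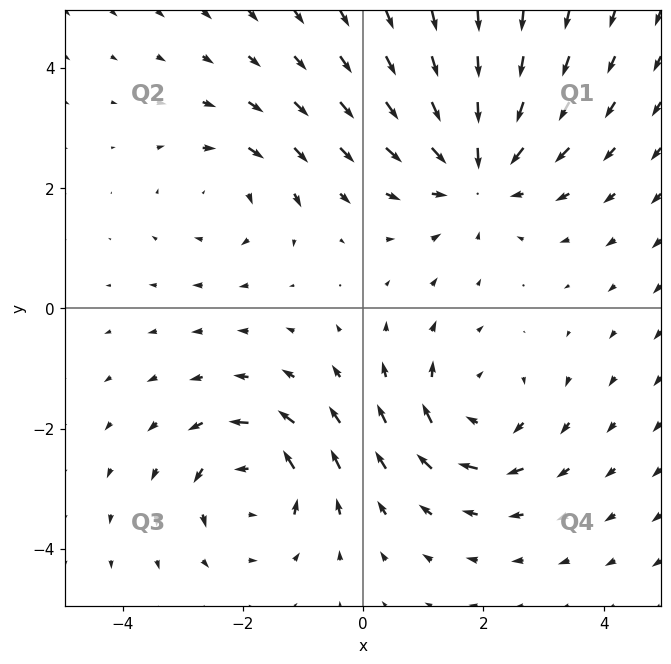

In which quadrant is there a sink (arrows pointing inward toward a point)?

The sink sits at approximately (1.9, 2.3), which lies in quadrant Q1. The divergence there is about -4, negative as expected for a sink.

Q1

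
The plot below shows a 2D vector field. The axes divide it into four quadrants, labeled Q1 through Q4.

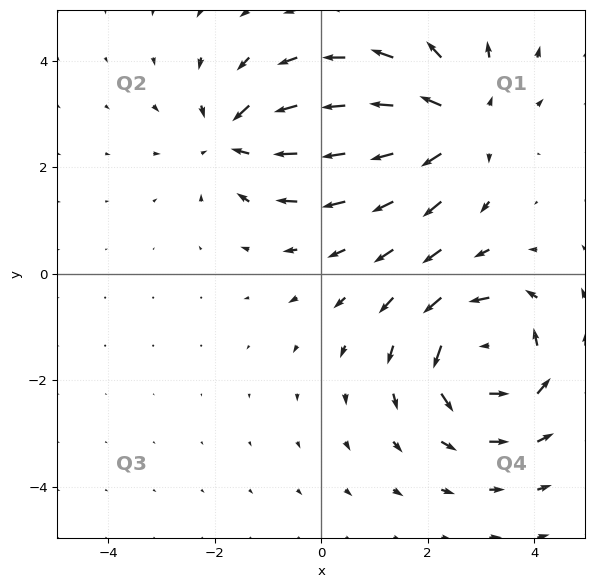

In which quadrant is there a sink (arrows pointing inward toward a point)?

Q2

The sink sits at approximately (-1.6, 2.6), which lies in quadrant Q2. The divergence there is about -4, negative as expected for a sink.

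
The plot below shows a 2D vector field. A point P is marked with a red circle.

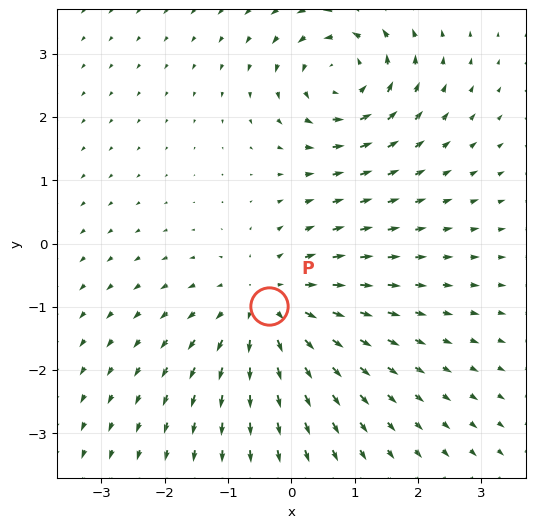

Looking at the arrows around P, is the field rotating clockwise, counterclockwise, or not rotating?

Near P at (-0.4, -1.0) the arrows show no circulation. The curl there is ≈0.

not rotating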